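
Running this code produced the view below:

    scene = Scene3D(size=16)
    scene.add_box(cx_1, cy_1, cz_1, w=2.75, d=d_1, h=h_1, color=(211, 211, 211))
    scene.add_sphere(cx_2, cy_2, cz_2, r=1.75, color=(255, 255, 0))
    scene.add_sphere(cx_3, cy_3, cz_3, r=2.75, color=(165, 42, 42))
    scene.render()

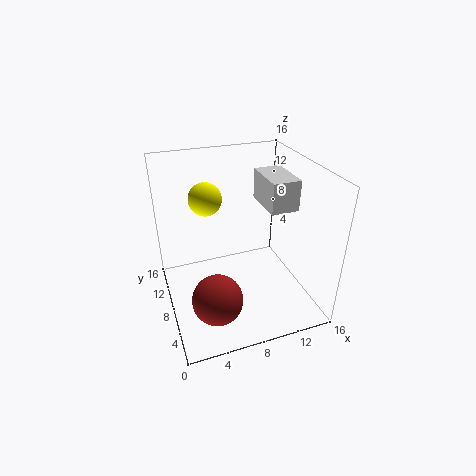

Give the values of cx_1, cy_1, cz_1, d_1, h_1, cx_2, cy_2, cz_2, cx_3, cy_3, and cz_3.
cx_1 = 9.5; cy_1 = 3; cz_1 = 13; d_1 = 4.5; h_1 = 3; cx_2 = 4.75; cy_2 = 9; cz_2 = 12.75; cx_3 = 4.5; cy_3 = 4.75; cz_3 = 2.75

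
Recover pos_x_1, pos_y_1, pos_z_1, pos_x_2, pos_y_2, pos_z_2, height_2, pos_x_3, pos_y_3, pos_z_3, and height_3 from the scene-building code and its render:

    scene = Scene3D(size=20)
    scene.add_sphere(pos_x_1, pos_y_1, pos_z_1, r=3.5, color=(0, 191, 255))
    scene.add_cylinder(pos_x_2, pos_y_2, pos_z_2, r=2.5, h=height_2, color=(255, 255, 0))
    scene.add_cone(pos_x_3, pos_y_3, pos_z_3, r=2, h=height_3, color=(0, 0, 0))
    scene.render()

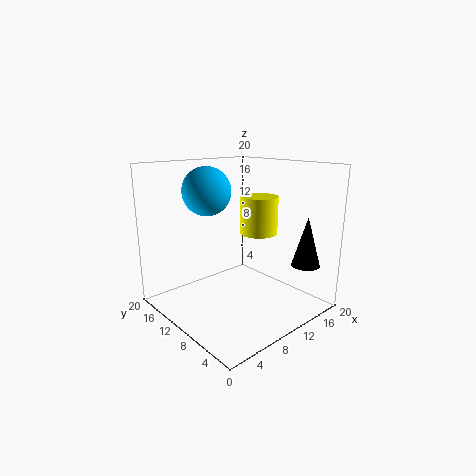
pos_x_1 = 8.5; pos_y_1 = 15; pos_z_1 = 16; pos_x_2 = 11.5; pos_y_2 = 7.5; pos_z_2 = 11; height_2 = 5; pos_x_3 = 17; pos_y_3 = 3.5; pos_z_3 = 6; height_3 = 7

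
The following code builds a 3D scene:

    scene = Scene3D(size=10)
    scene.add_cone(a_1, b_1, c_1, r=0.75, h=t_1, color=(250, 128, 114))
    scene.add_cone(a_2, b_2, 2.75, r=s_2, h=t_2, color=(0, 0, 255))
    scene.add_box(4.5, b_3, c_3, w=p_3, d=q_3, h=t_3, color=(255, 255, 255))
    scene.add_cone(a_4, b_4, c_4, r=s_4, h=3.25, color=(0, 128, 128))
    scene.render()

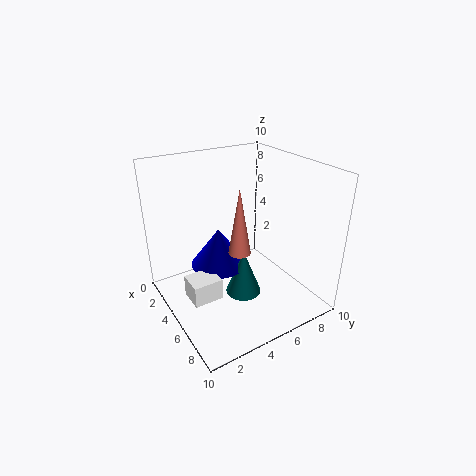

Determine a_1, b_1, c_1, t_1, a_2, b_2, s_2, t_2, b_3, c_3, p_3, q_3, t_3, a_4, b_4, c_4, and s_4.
a_1 = 6, b_1 = 4.5, c_1 = 4.5, t_1 = 4.5, a_2 = 4, b_2 = 4, s_2 = 2, t_2 = 2.75, b_3 = 1, c_3 = 1.5, p_3 = 1.75, q_3 = 2, t_3 = 1.5, a_4 = 5.75, b_4 = 5, c_4 = 1, s_4 = 1.25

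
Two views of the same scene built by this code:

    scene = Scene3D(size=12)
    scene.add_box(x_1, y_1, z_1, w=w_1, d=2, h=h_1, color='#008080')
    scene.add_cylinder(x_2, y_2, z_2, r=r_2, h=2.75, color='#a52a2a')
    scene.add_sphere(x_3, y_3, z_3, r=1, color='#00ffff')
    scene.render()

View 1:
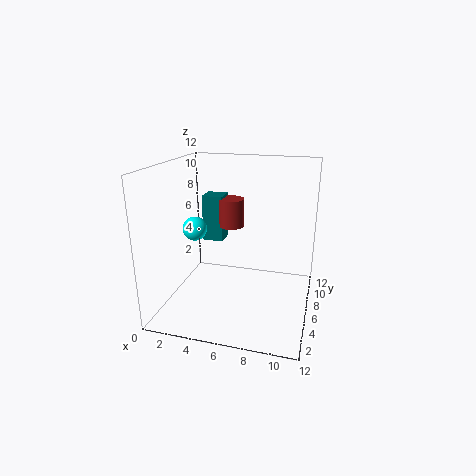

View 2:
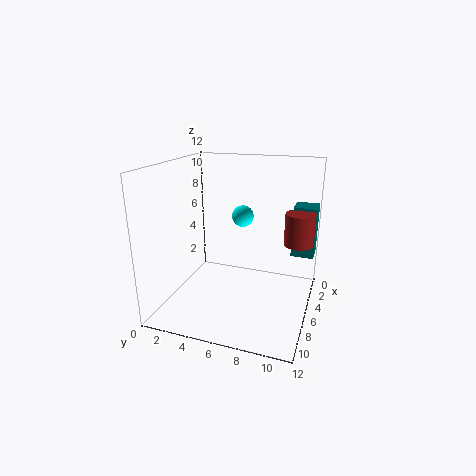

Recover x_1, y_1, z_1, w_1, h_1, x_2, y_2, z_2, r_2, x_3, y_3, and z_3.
x_1 = 1.25, y_1 = 10, z_1 = 3.75, w_1 = 2, h_1 = 4.5, x_2 = 4, y_2 = 10.75, z_2 = 5.25, r_2 = 1.25, x_3 = 2.5, y_3 = 5.25, z_3 = 6.75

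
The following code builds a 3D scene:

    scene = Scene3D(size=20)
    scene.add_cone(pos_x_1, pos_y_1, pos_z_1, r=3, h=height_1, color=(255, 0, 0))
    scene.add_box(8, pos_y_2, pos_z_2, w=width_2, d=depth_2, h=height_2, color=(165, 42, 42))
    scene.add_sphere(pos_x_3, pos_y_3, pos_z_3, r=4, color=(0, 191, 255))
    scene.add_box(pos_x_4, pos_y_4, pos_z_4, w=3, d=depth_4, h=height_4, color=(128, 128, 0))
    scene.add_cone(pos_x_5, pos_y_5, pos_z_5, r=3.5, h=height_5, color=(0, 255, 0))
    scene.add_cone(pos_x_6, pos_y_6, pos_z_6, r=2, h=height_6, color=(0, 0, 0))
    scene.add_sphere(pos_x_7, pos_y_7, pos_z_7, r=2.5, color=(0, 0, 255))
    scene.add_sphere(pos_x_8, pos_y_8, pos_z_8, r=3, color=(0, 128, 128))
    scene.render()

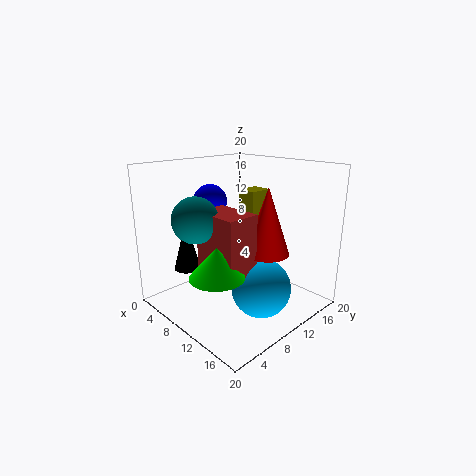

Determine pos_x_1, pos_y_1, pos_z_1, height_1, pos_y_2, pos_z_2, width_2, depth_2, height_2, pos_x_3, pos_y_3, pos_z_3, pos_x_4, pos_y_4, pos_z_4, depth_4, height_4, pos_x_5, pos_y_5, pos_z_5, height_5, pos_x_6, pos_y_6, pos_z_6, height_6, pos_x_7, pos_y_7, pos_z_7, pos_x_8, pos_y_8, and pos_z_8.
pos_x_1 = 14
pos_y_1 = 11.5
pos_z_1 = 8.5
height_1 = 9
pos_y_2 = 4.5
pos_z_2 = 6
width_2 = 6.5
depth_2 = 4.5
height_2 = 8.5
pos_x_3 = 14.5
pos_y_3 = 10
pos_z_3 = 4
pos_x_4 = 5.5
pos_y_4 = 14.5
pos_z_4 = 9
depth_4 = 3.5
height_4 = 6.5
pos_x_5 = 12.5
pos_y_5 = 4
pos_z_5 = 7
height_5 = 4
pos_x_6 = 2.5
pos_y_6 = 6.5
pos_z_6 = 4
height_6 = 7.5
pos_x_7 = 3.5
pos_y_7 = 10.5
pos_z_7 = 14
pos_x_8 = 8.5
pos_y_8 = 4
pos_z_8 = 13.5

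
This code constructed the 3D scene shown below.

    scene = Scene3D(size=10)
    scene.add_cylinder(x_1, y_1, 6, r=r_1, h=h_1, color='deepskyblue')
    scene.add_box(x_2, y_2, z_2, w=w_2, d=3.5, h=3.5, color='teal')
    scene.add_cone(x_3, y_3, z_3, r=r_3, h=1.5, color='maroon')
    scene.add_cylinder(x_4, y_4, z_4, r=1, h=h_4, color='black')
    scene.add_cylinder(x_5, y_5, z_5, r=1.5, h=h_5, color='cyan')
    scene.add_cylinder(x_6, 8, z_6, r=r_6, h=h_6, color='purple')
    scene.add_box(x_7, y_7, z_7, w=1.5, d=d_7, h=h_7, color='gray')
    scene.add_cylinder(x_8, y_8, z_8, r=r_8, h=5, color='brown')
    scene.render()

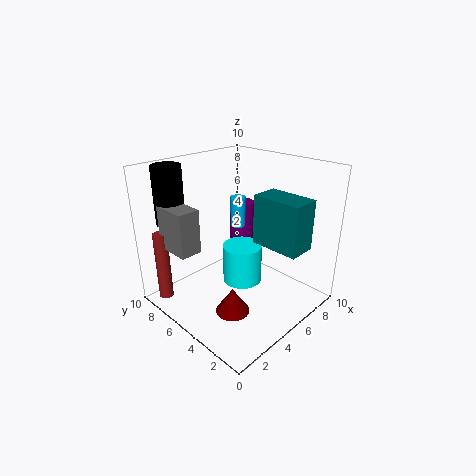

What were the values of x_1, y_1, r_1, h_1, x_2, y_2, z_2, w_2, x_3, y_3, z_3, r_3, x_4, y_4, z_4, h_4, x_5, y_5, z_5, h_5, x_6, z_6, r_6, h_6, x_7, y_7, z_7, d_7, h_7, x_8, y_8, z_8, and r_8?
x_1 = 5
y_1 = 5
r_1 = 0.5
h_1 = 2
x_2 = 6
y_2 = 1
z_2 = 4.5
w_2 = 2
x_3 = 1.5
y_3 = 2
z_3 = 2.5
r_3 = 1
x_4 = 2
y_4 = 8.5
z_4 = 6
h_4 = 4
x_5 = 6.5
y_5 = 6
z_5 = 0.5
h_5 = 3
x_6 = 8.5
z_6 = 2
r_6 = 1
h_6 = 4
x_7 = 1
y_7 = 6
z_7 = 4.5
d_7 = 2.5
h_7 = 3
x_8 = 1
y_8 = 8.5
z_8 = 0.5
r_8 = 0.5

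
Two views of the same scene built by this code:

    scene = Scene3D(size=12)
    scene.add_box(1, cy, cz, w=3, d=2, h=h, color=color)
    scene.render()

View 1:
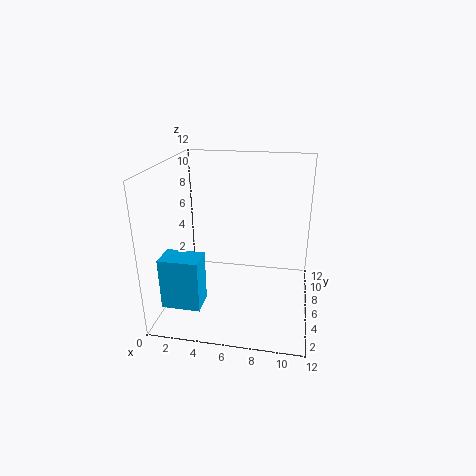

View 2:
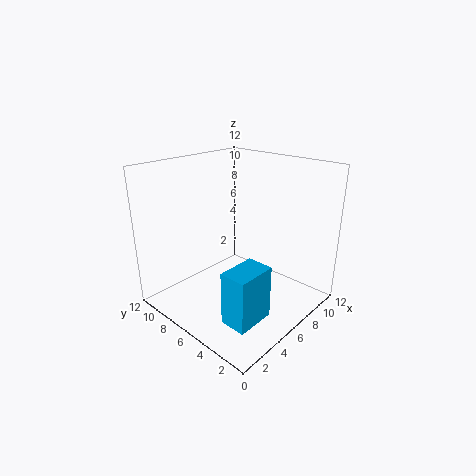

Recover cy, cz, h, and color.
cy = 1; cz = 2; h = 4; color = 'deepskyblue'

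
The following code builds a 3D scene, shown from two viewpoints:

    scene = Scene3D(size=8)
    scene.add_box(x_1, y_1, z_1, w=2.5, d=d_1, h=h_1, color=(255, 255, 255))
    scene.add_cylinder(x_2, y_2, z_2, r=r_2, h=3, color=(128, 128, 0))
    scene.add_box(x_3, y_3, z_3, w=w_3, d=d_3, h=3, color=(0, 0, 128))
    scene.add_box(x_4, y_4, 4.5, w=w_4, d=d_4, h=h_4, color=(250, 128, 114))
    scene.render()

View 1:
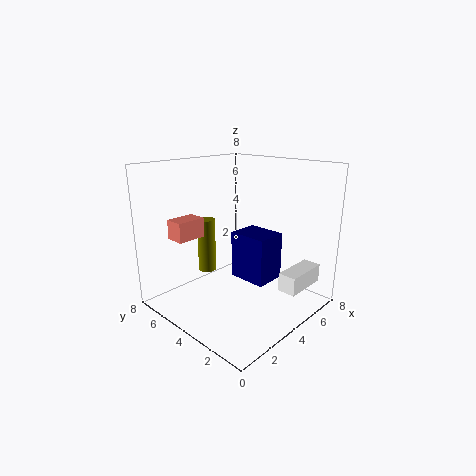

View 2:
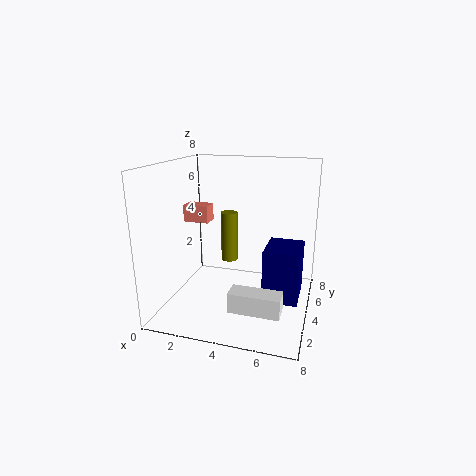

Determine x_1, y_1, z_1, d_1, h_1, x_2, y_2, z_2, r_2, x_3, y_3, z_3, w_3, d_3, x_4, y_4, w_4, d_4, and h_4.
x_1 = 4.5, y_1 = 0.5, z_1 = 1.5, d_1 = 1, h_1 = 1, x_2 = 3, y_2 = 5.5, z_2 = 2, r_2 = 0.5, x_3 = 5.5, y_3 = 3.5, z_3 = 0.5, w_3 = 2, d_3 = 2.5, x_4 = 0.5, y_4 = 4.5, w_4 = 1.5, d_4 = 1, h_4 = 1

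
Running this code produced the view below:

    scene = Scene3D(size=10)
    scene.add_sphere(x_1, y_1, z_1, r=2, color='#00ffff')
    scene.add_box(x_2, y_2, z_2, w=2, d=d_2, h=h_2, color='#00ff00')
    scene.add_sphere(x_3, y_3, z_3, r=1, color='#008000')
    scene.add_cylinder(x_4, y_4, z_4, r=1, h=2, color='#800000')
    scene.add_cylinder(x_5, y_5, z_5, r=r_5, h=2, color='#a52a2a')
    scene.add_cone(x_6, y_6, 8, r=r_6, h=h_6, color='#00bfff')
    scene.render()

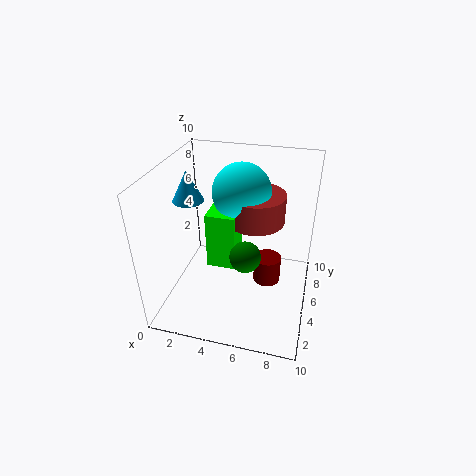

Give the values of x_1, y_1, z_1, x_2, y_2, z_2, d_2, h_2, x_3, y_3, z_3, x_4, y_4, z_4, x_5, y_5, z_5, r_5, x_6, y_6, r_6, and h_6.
x_1 = 5, y_1 = 6, z_1 = 8, x_2 = 3, y_2 = 4, z_2 = 3, d_2 = 2, h_2 = 4, x_3 = 6, y_3 = 3, z_3 = 5, x_4 = 7, y_4 = 6, z_4 = 1, x_5 = 6, y_5 = 6, z_5 = 6, r_5 = 2, x_6 = 2, y_6 = 4, r_6 = 1, h_6 = 2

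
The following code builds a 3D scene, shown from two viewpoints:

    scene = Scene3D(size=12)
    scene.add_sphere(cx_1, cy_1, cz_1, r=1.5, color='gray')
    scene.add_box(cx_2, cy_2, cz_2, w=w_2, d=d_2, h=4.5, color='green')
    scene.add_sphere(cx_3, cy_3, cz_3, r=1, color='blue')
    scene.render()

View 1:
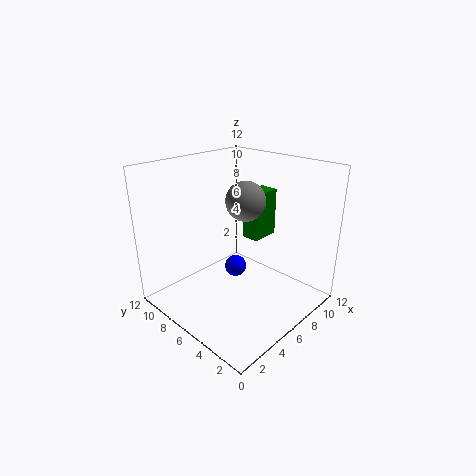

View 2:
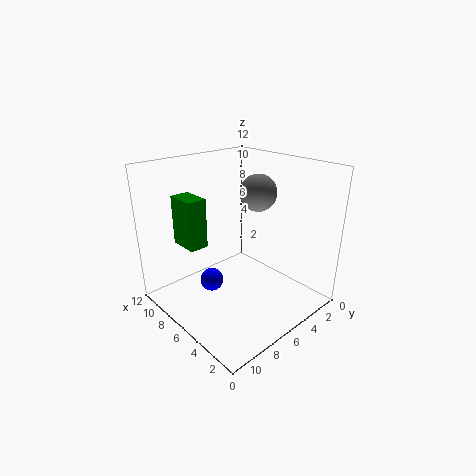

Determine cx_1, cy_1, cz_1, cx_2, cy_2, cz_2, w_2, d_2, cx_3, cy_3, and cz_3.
cx_1 = 5.25, cy_1 = 4.5, cz_1 = 9.75, cx_2 = 9.25, cy_2 = 6.75, cz_2 = 4.25, w_2 = 2.75, d_2 = 1.75, cx_3 = 7.5, cy_3 = 7.75, cz_3 = 2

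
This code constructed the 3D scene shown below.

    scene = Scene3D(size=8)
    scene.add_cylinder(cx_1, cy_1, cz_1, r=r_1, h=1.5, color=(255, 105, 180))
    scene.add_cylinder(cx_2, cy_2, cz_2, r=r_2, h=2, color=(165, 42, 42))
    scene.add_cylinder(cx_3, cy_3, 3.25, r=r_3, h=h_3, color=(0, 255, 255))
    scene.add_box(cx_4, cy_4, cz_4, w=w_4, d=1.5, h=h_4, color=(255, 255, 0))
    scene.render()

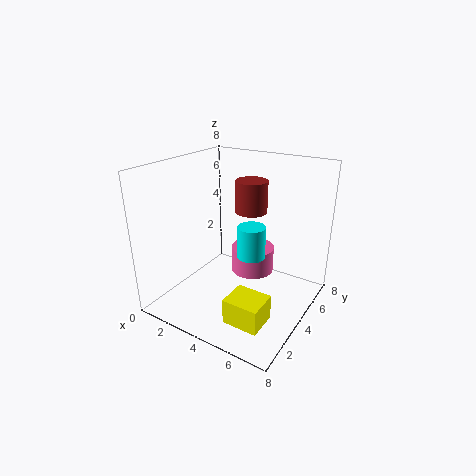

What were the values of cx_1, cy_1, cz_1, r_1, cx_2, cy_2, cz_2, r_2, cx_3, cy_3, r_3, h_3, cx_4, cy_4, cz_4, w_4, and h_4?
cx_1 = 4.25; cy_1 = 5.25; cz_1 = 1.5; r_1 = 1.25; cx_2 = 3.25; cy_2 = 6.75; cz_2 = 4.5; r_2 = 1; cx_3 = 5; cy_3 = 3.75; r_3 = 0.75; h_3 = 1.75; cx_4 = 5.5; cy_4 = 0.25; cz_4 = 1.5; w_4 = 1.75; h_4 = 1.25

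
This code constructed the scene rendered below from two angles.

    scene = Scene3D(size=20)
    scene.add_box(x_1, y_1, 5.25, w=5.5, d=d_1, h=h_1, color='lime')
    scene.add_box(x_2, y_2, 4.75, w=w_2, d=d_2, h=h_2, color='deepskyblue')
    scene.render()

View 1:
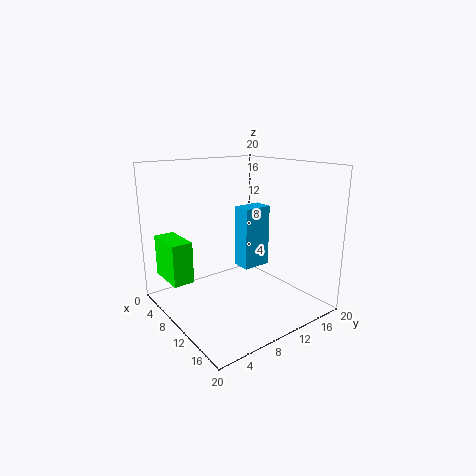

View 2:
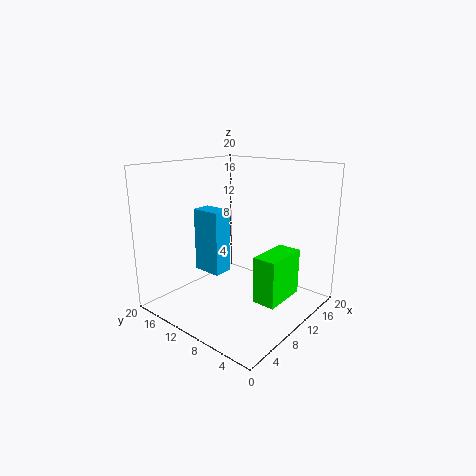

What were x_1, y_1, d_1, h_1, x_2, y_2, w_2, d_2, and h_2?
x_1 = 4.25, y_1 = 0.25, d_1 = 2.75, h_1 = 5.5, x_2 = 7.25, y_2 = 11.5, w_2 = 2.75, d_2 = 4.25, h_2 = 9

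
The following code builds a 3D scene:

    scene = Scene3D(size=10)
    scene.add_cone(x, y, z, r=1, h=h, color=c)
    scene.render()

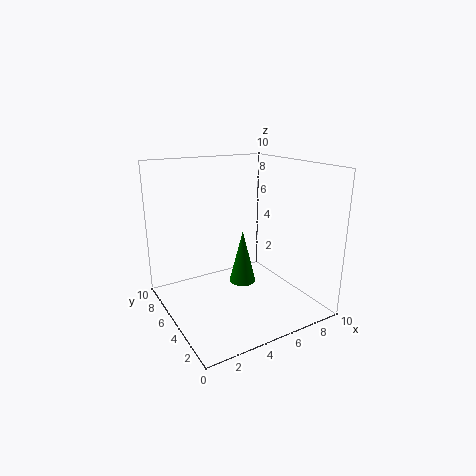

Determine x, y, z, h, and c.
x = 6, y = 6, z = 1, h = 4, c = 'green'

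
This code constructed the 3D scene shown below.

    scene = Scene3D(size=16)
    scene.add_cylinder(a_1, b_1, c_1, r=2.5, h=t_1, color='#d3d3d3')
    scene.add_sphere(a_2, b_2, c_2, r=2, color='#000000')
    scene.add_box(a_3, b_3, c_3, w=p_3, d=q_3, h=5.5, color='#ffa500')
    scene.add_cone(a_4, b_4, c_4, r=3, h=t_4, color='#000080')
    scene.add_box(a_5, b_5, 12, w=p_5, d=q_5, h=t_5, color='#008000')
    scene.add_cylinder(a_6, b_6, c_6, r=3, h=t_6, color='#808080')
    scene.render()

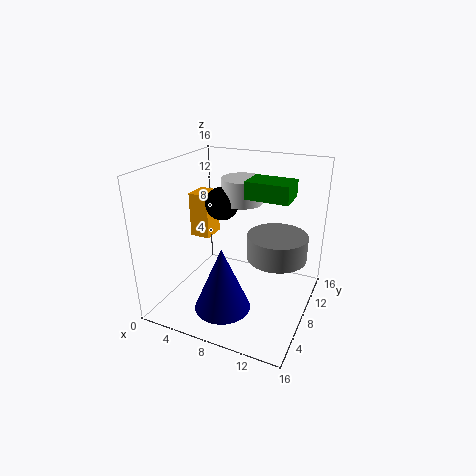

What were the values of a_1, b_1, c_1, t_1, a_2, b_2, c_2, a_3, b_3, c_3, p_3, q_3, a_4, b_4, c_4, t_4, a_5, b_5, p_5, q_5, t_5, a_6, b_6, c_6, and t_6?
a_1 = 6.5
b_1 = 12.5
c_1 = 10.5
t_1 = 3
a_2 = 4.5
b_2 = 11
c_2 = 10.5
a_3 = 0.5
b_3 = 10
c_3 = 6
p_3 = 2.5
q_3 = 3
a_4 = 8
b_4 = 4
c_4 = 1.5
t_4 = 7
a_5 = 8
b_5 = 9.5
p_5 = 5
q_5 = 3.5
t_5 = 2
a_6 = 13
b_6 = 6.5
c_6 = 7.5
t_6 = 2.5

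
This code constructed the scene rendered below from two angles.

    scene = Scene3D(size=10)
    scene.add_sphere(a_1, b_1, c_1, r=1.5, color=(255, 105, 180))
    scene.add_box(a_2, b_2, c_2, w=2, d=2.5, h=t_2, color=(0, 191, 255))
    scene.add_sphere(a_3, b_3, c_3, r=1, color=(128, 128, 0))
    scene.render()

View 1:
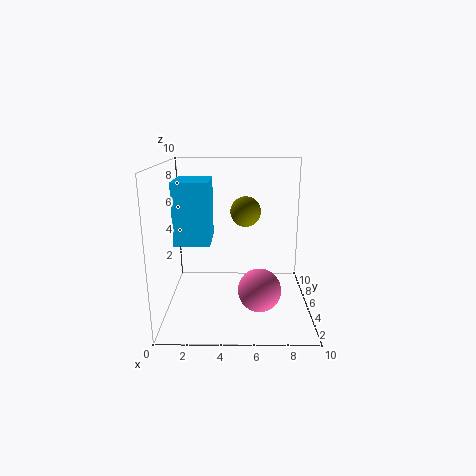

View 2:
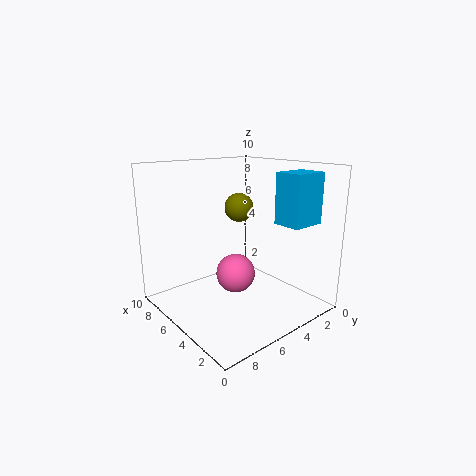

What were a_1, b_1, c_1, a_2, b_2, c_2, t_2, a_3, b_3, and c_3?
a_1 = 6.5; b_1 = 4; c_1 = 1.5; a_2 = 1.5; b_2 = 0.5; c_2 = 6; t_2 = 3.5; a_3 = 5.5; b_3 = 4.5; c_3 = 7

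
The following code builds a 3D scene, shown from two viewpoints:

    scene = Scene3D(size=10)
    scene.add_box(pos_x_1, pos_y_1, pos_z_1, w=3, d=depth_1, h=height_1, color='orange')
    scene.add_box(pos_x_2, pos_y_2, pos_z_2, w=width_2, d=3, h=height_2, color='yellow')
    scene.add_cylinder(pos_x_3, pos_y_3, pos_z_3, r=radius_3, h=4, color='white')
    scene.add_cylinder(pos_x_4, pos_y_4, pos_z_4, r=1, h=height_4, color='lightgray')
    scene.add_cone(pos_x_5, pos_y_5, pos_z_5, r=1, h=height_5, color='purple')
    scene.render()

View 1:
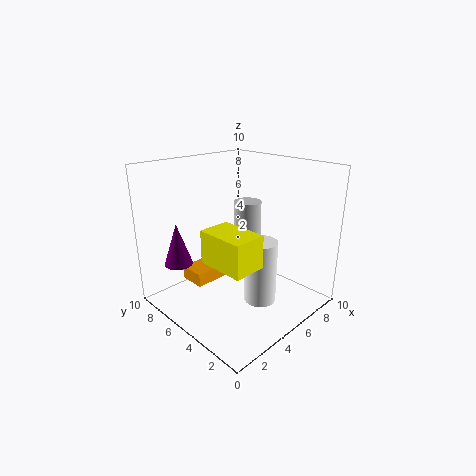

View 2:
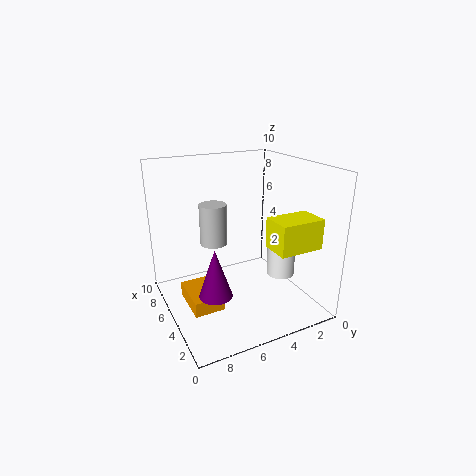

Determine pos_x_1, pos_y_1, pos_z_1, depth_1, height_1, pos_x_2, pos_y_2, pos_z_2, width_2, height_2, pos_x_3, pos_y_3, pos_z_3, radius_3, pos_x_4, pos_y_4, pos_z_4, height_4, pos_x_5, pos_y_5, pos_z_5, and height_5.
pos_x_1 = 3; pos_y_1 = 7; pos_z_1 = 1; depth_1 = 2; height_1 = 1; pos_x_2 = 1; pos_y_2 = 1; pos_z_2 = 5; width_2 = 2; height_2 = 2; pos_x_3 = 4; pos_y_3 = 2; pos_z_3 = 2; radius_3 = 1; pos_x_4 = 7; pos_y_4 = 6; pos_z_4 = 4; height_4 = 3; pos_x_5 = 2; pos_y_5 = 8; pos_z_5 = 3; height_5 = 3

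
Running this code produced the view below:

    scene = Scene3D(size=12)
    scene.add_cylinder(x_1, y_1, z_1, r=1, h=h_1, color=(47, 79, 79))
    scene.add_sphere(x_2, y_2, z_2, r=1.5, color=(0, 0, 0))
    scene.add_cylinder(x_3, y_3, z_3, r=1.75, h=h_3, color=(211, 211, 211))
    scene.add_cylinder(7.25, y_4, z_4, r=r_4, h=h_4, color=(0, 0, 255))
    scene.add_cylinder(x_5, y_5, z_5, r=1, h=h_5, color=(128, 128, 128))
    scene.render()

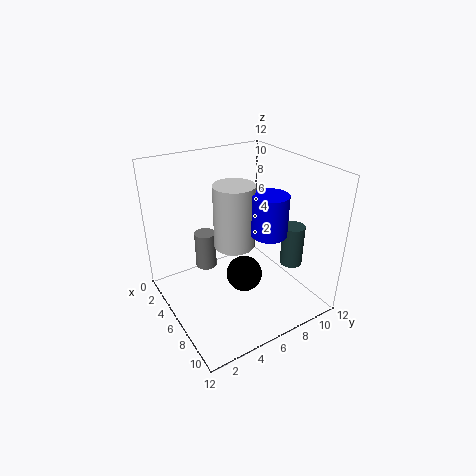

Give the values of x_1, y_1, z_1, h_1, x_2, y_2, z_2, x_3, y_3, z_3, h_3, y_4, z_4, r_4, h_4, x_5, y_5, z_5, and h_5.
x_1 = 7.25, y_1 = 11, z_1 = 2.5, h_1 = 3.75, x_2 = 7, y_2 = 6, z_2 = 3, x_3 = 5, y_3 = 6.25, z_3 = 4.75, h_3 = 5.5, y_4 = 8.25, z_4 = 6.25, r_4 = 1.5, h_4 = 3.5, x_5 = 1.75, y_5 = 5, z_5 = 1.25, h_5 = 3.5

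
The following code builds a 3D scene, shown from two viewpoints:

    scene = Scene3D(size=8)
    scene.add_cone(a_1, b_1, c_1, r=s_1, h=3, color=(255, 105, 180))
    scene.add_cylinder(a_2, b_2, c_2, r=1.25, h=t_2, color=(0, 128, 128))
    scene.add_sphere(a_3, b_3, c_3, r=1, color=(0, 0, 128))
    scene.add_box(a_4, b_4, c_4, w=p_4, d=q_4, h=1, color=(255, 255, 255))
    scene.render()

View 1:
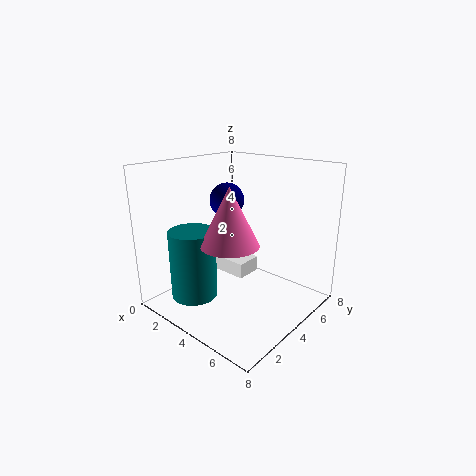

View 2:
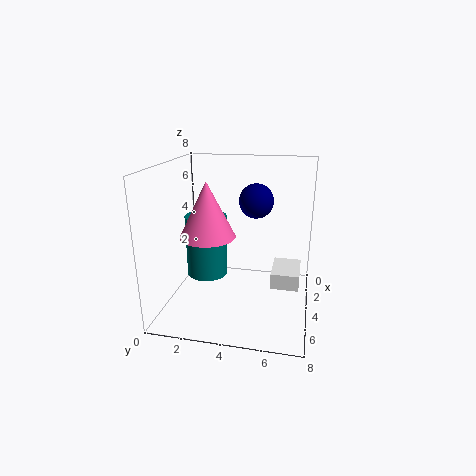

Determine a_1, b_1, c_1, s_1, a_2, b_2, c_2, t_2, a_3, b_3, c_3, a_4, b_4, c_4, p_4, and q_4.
a_1 = 4.75, b_1 = 2.5, c_1 = 4.25, s_1 = 1.5, a_2 = 2.75, b_2 = 1.75, c_2 = 1, t_2 = 3.75, a_3 = 2.5, b_3 = 4.75, c_3 = 5.75, a_4 = 0.25, b_4 = 5.75, c_4 = 0.25, p_4 = 2.5, q_4 = 1.75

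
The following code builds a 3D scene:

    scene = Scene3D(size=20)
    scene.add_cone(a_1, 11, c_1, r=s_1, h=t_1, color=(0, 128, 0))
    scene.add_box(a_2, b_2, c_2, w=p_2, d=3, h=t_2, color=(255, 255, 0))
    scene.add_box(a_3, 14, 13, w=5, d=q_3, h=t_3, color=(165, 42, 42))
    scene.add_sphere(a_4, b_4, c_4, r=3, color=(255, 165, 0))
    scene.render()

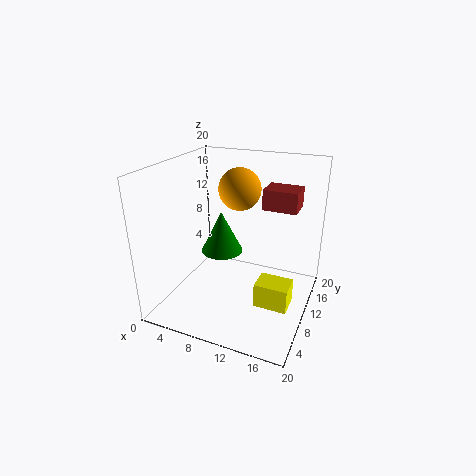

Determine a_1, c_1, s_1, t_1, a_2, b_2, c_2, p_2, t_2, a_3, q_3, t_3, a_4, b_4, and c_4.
a_1 = 7, c_1 = 7, s_1 = 3, t_1 = 6, a_2 = 15, b_2 = 3, c_2 = 5, p_2 = 4, t_2 = 3, a_3 = 12, q_3 = 4, t_3 = 3, a_4 = 9, b_4 = 13, c_4 = 16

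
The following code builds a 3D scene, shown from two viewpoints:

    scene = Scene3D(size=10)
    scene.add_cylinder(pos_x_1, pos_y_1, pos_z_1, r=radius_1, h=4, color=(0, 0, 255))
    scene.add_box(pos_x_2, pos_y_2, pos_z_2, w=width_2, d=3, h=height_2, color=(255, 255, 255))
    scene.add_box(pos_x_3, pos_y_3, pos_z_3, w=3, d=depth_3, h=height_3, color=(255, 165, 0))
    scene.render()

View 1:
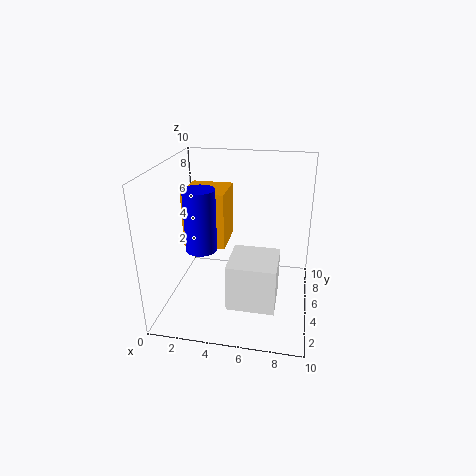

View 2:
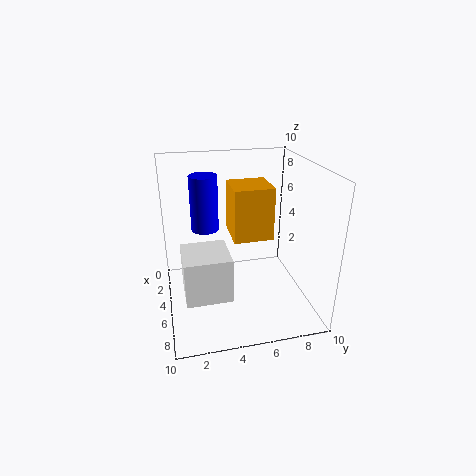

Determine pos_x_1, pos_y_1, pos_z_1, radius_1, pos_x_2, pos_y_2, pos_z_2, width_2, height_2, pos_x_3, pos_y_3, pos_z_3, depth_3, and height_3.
pos_x_1 = 3
pos_y_1 = 3
pos_z_1 = 5
radius_1 = 1
pos_x_2 = 5
pos_y_2 = 1
pos_z_2 = 2
width_2 = 3
height_2 = 3
pos_x_3 = 1
pos_y_3 = 5
pos_z_3 = 4
depth_3 = 3
height_3 = 4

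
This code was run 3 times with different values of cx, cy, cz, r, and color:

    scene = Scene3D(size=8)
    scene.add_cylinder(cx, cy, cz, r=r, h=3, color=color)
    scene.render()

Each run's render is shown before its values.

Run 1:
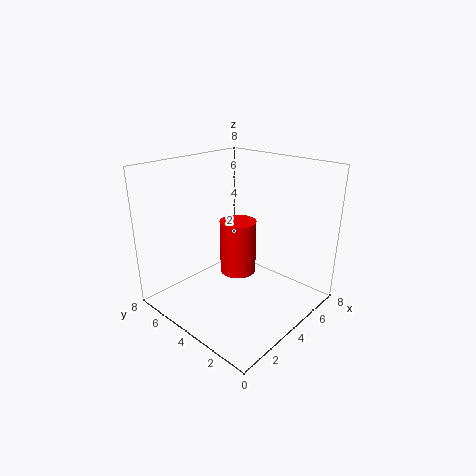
cx = 4; cy = 4; cz = 2; r = 1; color = 'red'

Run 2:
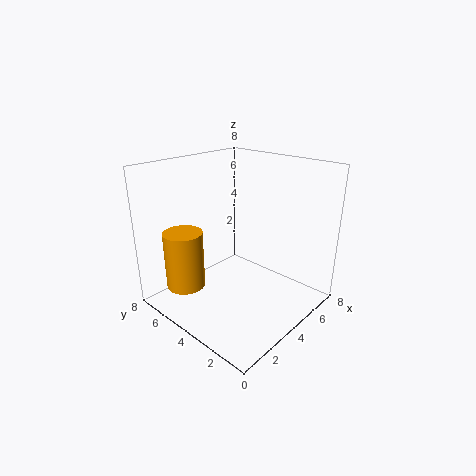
cx = 1; cy = 5; cz = 2; r = 1; color = 'orange'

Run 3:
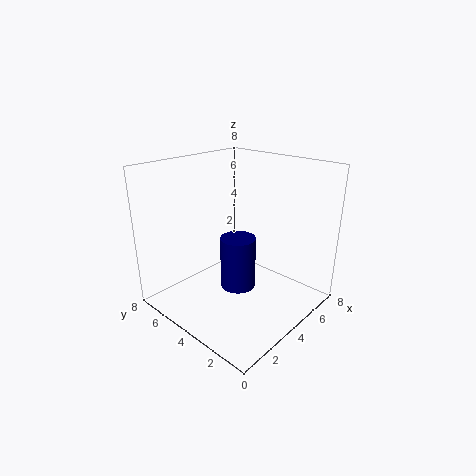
cx = 4; cy = 4; cz = 1; r = 1; color = 'navy'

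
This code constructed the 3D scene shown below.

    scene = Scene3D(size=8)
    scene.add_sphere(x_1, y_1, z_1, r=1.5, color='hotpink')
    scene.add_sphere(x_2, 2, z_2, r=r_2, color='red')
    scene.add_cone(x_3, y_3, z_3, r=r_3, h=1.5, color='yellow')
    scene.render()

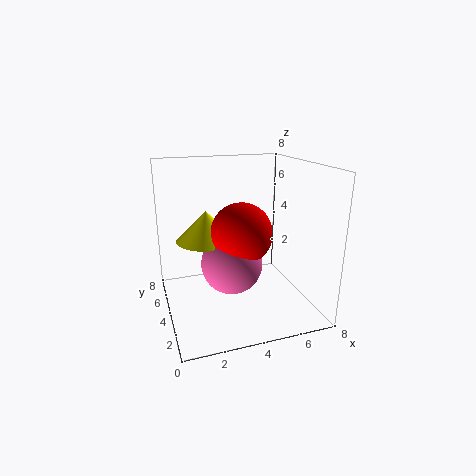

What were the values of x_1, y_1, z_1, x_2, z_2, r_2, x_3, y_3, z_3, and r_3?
x_1 = 3
y_1 = 2
z_1 = 3.5
x_2 = 3.5
z_2 = 5
r_2 = 1.5
x_3 = 2
y_3 = 3
z_3 = 4.5
r_3 = 1.5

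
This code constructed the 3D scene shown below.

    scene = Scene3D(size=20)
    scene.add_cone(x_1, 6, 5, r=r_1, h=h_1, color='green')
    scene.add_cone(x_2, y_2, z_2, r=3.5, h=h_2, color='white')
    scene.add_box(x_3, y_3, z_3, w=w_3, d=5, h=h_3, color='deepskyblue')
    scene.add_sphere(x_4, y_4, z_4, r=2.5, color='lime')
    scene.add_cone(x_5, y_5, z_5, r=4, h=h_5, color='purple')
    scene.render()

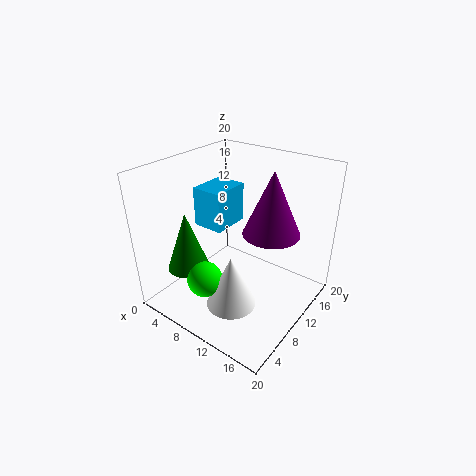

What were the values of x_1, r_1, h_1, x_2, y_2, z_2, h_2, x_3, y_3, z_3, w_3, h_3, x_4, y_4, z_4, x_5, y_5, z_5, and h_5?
x_1 = 4, r_1 = 3, h_1 = 8.5, x_2 = 11, y_2 = 7, z_2 = 1, h_2 = 7.5, x_3 = 6.5, y_3 = 5.5, z_3 = 13, w_3 = 4, h_3 = 5, x_4 = 7.5, y_4 = 5.5, z_4 = 4.5, x_5 = 13.5, y_5 = 13, z_5 = 10.5, h_5 = 9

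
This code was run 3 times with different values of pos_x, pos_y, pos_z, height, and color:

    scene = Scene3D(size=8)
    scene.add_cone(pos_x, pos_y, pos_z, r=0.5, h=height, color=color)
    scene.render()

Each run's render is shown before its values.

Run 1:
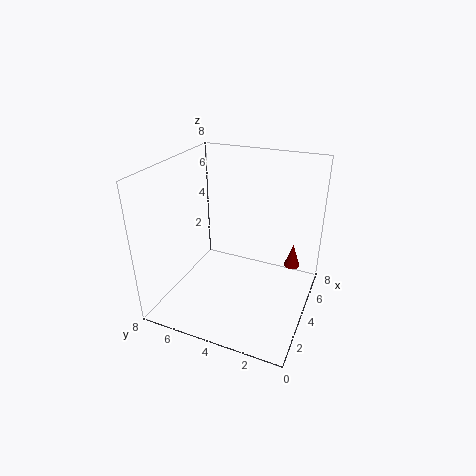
pos_x = 7, pos_y = 1.5, pos_z = 1, height = 1.5, color = 'maroon'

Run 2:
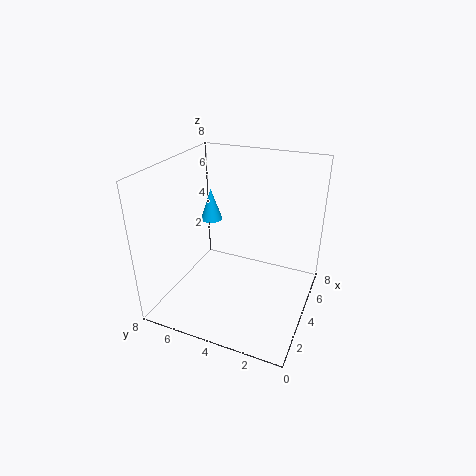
pos_x = 2, pos_y = 4.5, pos_z = 6, height = 1.5, color = 'deepskyblue'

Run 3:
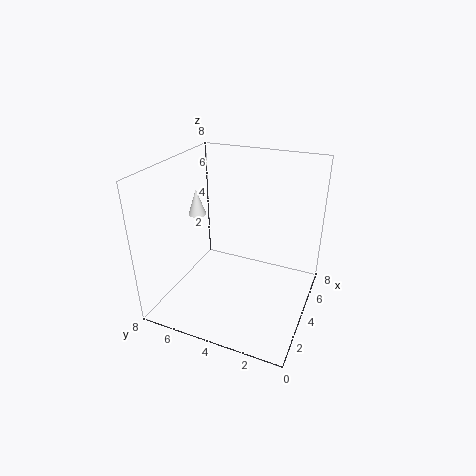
pos_x = 4, pos_y = 6.5, pos_z = 5, height = 1.5, color = 'white'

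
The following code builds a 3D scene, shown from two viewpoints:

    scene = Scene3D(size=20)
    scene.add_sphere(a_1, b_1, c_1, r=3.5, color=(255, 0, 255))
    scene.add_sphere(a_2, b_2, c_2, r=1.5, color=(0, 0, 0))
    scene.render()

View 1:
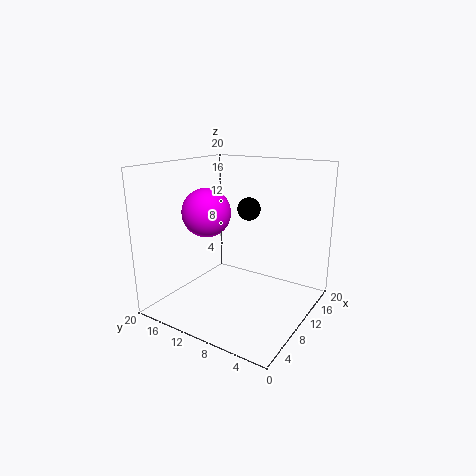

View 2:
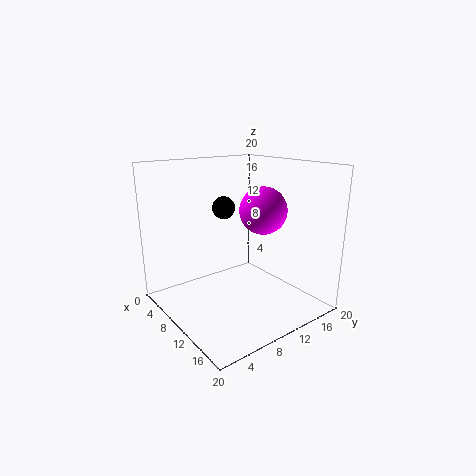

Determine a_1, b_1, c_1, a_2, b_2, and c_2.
a_1 = 9.5; b_1 = 15; c_1 = 13; a_2 = 9.5; b_2 = 8; c_2 = 14.5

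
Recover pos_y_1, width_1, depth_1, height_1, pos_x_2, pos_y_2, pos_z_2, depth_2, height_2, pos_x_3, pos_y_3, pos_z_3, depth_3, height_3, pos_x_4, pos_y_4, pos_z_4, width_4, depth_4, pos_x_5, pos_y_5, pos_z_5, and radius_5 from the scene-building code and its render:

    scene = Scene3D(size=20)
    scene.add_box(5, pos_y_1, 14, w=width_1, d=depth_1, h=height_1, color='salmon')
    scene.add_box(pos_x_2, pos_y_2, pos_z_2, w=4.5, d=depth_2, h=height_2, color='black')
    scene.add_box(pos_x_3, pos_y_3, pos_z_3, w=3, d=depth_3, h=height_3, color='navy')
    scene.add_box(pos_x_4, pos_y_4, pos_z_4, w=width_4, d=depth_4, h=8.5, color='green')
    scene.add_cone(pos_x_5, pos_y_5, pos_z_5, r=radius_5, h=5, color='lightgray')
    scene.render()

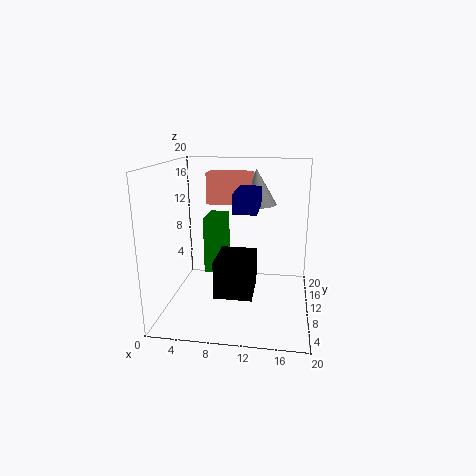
pos_y_1 = 12.5
width_1 = 6.5
depth_1 = 3.5
height_1 = 4.5
pos_x_2 = 8.5
pos_y_2 = 1
pos_z_2 = 5.5
depth_2 = 5.5
height_2 = 4.5
pos_x_3 = 10
pos_y_3 = 5.5
pos_z_3 = 14.5
depth_3 = 6.5
height_3 = 2.5
pos_x_4 = 4.5
pos_y_4 = 12
pos_z_4 = 3.5
width_4 = 3
depth_4 = 5
pos_x_5 = 12
pos_y_5 = 14
pos_z_5 = 14
radius_5 = 3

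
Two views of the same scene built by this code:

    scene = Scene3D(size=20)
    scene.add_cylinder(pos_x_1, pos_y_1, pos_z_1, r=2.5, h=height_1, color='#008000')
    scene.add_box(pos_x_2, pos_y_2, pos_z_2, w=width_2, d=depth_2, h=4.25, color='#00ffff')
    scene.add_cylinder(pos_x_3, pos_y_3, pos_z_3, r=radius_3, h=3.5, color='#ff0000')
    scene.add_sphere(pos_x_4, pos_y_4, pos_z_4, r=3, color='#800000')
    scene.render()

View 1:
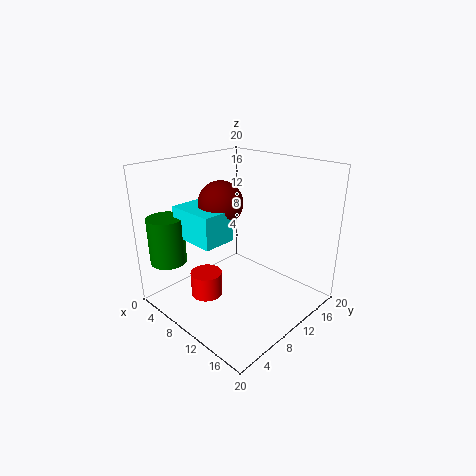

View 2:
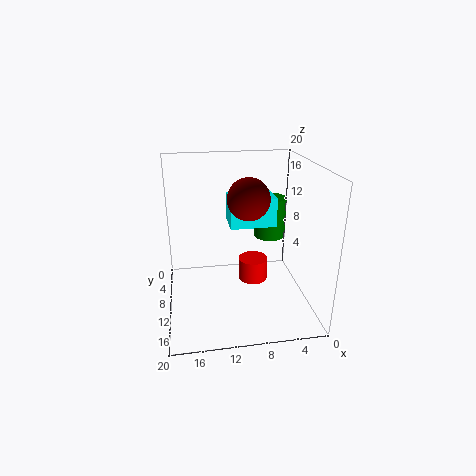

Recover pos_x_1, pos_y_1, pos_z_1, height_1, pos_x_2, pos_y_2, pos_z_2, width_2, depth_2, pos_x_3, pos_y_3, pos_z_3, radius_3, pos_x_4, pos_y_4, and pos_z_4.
pos_x_1 = 3.5
pos_y_1 = 2.75
pos_z_1 = 6.75
height_1 = 6.5
pos_x_2 = 4
pos_y_2 = 3.75
pos_z_2 = 10.5
width_2 = 6.75
depth_2 = 4.5
pos_x_3 = 7
pos_y_3 = 6.5
pos_z_3 = 1.25
radius_3 = 2.25
pos_x_4 = 8.25
pos_y_4 = 8.5
pos_z_4 = 15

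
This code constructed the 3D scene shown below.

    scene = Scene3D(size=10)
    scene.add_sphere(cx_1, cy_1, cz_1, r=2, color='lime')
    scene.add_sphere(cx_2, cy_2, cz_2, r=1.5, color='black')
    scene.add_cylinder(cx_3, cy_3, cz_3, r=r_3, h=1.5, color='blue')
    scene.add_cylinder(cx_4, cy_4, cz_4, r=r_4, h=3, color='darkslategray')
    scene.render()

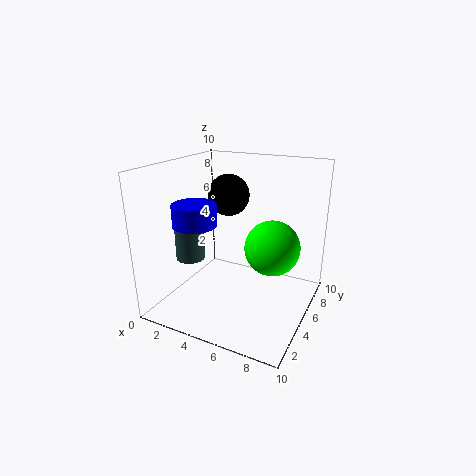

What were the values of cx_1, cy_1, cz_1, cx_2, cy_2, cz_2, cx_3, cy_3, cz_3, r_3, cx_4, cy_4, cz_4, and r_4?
cx_1 = 7; cy_1 = 6.5; cz_1 = 4; cx_2 = 3.5; cy_2 = 6.5; cz_2 = 7.5; cx_3 = 2.5; cy_3 = 3.5; cz_3 = 6; r_3 = 1.5; cx_4 = 2; cy_4 = 3.5; cz_4 = 3.5; r_4 = 1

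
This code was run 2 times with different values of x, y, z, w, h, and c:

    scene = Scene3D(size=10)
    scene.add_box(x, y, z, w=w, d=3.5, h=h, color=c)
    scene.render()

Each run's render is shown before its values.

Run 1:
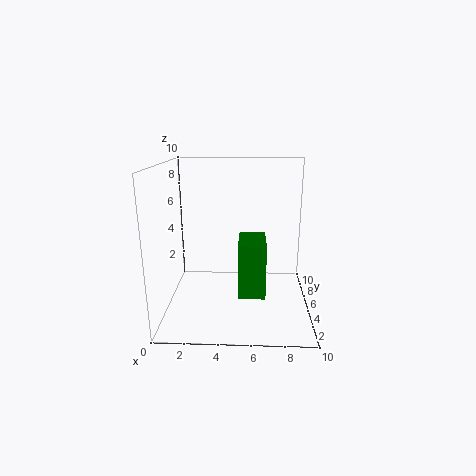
x = 5; y = 4.5; z = 0.5; w = 2; h = 4; c = 'green'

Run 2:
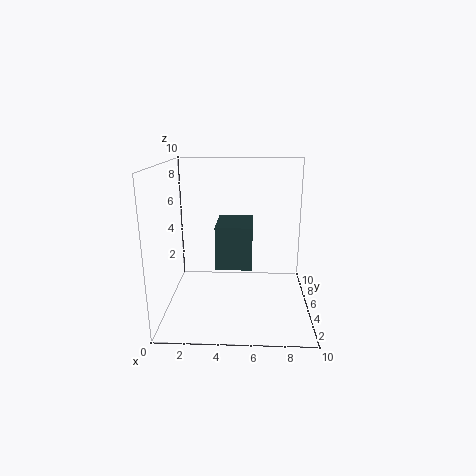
x = 3.5; y = 4; z = 3; w = 2.5; h = 3; c = 'darkslategray'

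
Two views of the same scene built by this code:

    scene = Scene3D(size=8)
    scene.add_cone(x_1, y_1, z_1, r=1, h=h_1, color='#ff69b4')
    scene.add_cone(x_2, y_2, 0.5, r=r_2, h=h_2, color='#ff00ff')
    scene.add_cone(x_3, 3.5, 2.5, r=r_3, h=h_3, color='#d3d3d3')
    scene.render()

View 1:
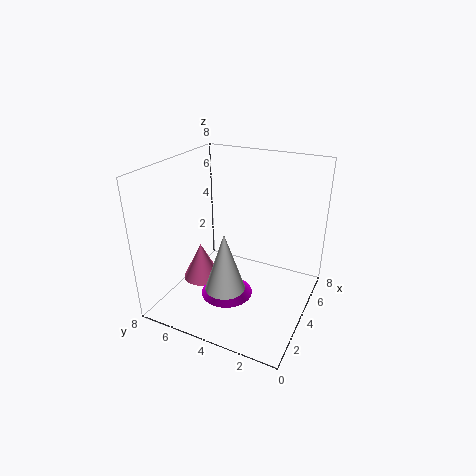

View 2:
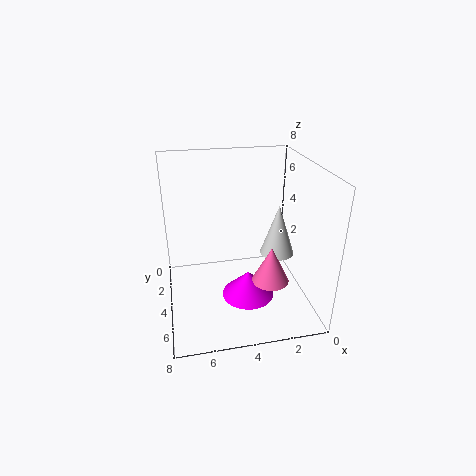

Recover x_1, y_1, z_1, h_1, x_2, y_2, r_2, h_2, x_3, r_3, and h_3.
x_1 = 2.5, y_1 = 5.5, z_1 = 2, h_1 = 2, x_2 = 3.5, y_2 = 4.5, r_2 = 1.5, h_2 = 1.5, x_3 = 1.5, r_3 = 1, h_3 = 3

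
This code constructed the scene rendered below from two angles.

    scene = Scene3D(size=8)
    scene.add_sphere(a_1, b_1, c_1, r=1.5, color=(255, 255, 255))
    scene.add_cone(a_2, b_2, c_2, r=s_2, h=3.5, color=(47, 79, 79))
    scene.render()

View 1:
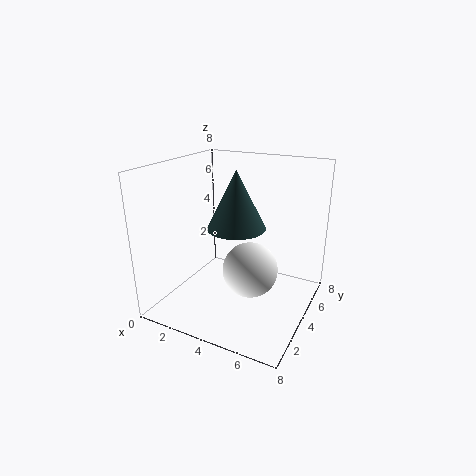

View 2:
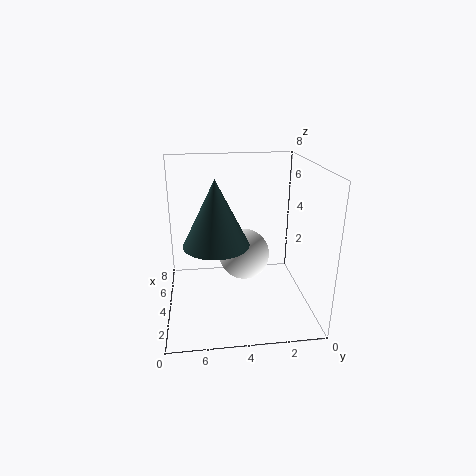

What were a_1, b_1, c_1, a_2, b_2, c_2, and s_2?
a_1 = 5; b_1 = 3.5; c_1 = 2.5; a_2 = 3.25; b_2 = 5.25; c_2 = 4; s_2 = 1.75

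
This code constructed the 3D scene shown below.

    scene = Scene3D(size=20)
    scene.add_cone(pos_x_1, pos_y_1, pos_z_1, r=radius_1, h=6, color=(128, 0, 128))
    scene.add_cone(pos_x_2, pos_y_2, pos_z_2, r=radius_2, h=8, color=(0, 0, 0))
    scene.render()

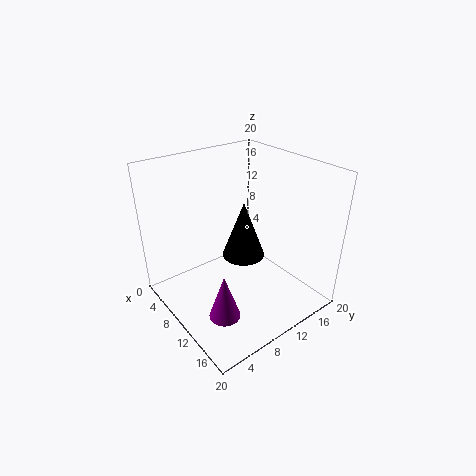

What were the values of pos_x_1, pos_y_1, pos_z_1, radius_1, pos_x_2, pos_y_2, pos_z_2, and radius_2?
pos_x_1 = 15; pos_y_1 = 4; pos_z_1 = 3; radius_1 = 2; pos_x_2 = 10; pos_y_2 = 11; pos_z_2 = 7; radius_2 = 3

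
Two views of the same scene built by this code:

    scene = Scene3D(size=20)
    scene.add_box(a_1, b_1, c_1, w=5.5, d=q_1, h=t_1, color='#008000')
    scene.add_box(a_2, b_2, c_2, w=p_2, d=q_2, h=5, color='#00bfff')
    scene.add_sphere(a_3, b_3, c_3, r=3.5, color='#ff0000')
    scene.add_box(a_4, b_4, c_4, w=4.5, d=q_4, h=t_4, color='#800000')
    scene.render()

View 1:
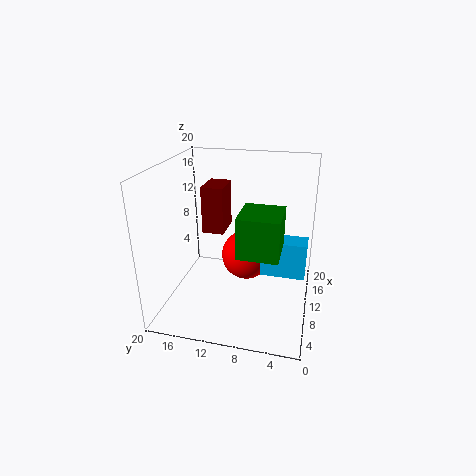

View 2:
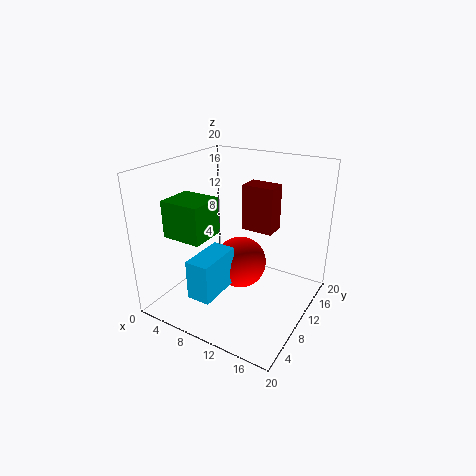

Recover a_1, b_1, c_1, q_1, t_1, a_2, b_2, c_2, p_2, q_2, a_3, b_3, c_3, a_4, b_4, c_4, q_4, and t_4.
a_1 = 2.5
b_1 = 3.5
c_1 = 11
q_1 = 5
t_1 = 5
a_2 = 8.5
b_2 = 0.5
c_2 = 5.5
p_2 = 3
q_2 = 6
a_3 = 11
b_3 = 9
c_3 = 7
a_4 = 9.5
b_4 = 12
c_4 = 10.5
q_4 = 3
t_4 = 6.5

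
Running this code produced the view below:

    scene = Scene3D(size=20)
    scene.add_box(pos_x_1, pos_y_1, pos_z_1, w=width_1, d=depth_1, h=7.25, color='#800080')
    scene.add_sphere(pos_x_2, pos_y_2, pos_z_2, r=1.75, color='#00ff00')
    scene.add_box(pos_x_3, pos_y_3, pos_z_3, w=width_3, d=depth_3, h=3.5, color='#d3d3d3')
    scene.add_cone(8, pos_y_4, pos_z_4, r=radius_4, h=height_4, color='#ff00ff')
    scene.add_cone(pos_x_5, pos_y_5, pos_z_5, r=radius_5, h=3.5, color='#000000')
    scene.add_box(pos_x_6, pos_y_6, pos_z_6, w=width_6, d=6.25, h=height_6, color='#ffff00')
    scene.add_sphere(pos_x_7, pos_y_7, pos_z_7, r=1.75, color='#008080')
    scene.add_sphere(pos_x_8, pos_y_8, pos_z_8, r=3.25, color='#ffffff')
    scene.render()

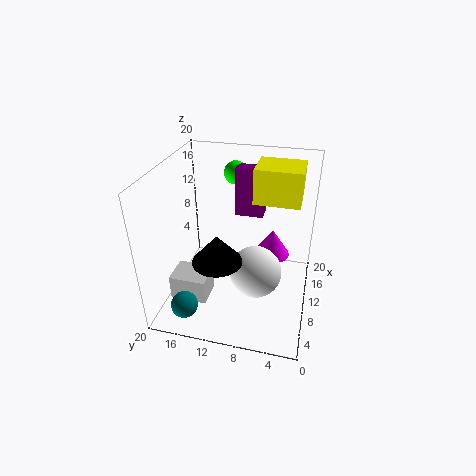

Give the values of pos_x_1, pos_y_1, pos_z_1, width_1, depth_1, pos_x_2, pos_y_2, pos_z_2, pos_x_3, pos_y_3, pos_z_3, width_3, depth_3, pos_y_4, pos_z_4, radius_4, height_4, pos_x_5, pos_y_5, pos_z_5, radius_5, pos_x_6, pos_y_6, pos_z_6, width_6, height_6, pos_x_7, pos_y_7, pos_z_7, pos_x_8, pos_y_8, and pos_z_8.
pos_x_1 = 15, pos_y_1 = 7.5, pos_z_1 = 10.75, width_1 = 2.5, depth_1 = 4.25, pos_x_2 = 17.5, pos_y_2 = 12.25, pos_z_2 = 16.5, pos_x_3 = 3.75, pos_y_3 = 13, pos_z_3 = 2.75, width_3 = 4, depth_3 = 5, pos_y_4 = 5, pos_z_4 = 9.75, radius_4 = 2.25, height_4 = 3.5, pos_x_5 = 3, pos_y_5 = 10.75, pos_z_5 = 11, radius_5 = 3, pos_x_6 = 10.75, pos_y_6 = 2, pos_z_6 = 15, width_6 = 5.25, height_6 = 4.75, pos_x_7 = 2, pos_y_7 = 15.25, pos_z_7 = 3.75, pos_x_8 = 5.25, pos_y_8 = 6.5, pos_z_8 = 8.5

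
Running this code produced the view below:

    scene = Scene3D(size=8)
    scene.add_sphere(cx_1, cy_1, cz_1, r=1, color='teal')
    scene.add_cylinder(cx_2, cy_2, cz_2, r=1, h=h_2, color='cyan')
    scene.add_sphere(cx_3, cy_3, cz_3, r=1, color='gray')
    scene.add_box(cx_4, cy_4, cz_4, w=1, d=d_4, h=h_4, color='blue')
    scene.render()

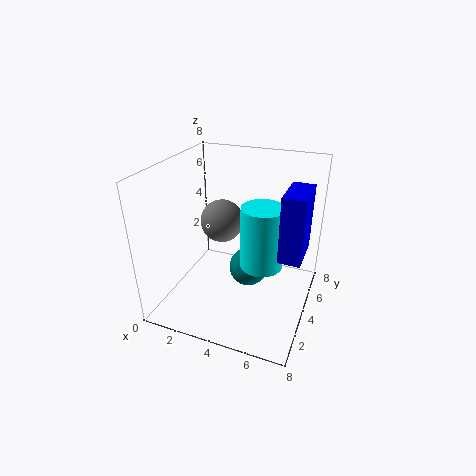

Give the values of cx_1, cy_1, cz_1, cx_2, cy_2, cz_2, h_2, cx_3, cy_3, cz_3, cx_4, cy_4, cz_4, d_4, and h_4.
cx_1 = 5
cy_1 = 3
cz_1 = 3
cx_2 = 6
cy_2 = 2
cz_2 = 4
h_2 = 3
cx_3 = 4
cy_3 = 2
cz_3 = 6
cx_4 = 7
cy_4 = 1
cz_4 = 5
d_4 = 2
h_4 = 3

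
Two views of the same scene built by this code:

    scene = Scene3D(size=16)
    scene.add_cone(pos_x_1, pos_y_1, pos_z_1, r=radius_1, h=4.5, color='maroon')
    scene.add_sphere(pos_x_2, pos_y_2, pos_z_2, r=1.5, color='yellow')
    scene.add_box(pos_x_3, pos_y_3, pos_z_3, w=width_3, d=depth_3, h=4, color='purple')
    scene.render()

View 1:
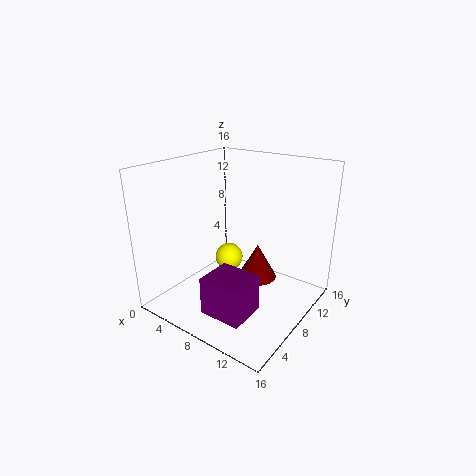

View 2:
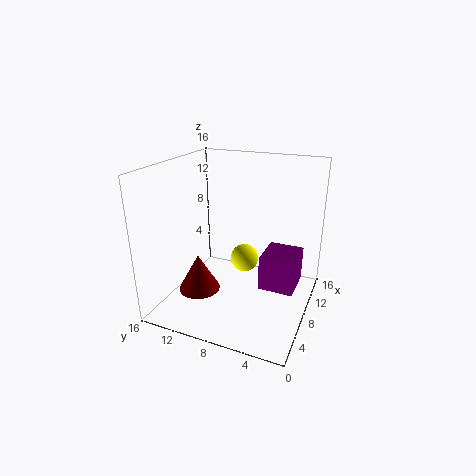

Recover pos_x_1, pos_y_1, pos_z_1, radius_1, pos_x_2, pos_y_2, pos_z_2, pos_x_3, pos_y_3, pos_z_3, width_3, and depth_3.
pos_x_1 = 7.5
pos_y_1 = 13
pos_z_1 = 0.5
radius_1 = 2.5
pos_x_2 = 7.5
pos_y_2 = 7
pos_z_2 = 6
pos_x_3 = 8
pos_y_3 = 1.5
pos_z_3 = 2
width_3 = 4.5
depth_3 = 4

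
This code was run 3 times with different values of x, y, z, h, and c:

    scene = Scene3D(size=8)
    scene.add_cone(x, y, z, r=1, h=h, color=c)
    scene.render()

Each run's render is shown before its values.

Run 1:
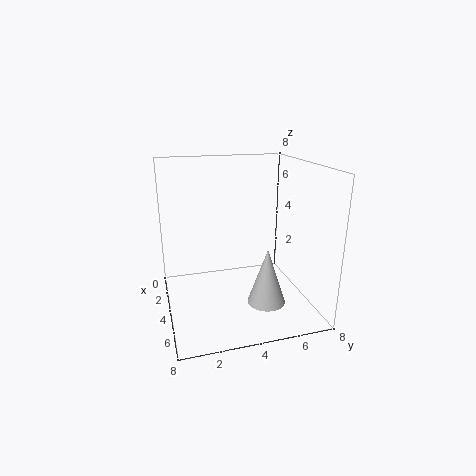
x = 6; y = 5; z = 1; h = 3; c = 'lightgray'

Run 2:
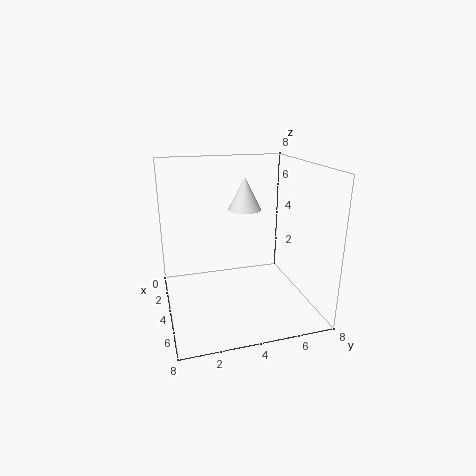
x = 2; y = 5; z = 5; h = 2; c = 'white'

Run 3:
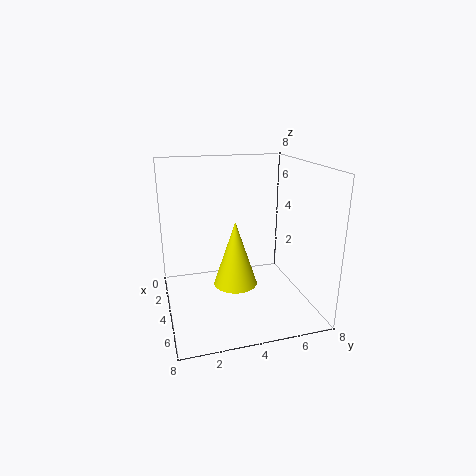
x = 7; y = 3; z = 3; h = 3; c = 'yellow'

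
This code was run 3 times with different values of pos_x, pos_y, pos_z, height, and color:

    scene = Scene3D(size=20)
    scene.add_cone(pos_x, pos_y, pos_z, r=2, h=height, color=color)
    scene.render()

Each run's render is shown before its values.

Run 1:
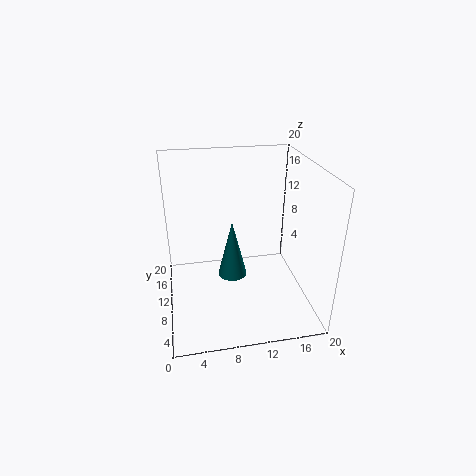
pos_x = 9
pos_y = 9
pos_z = 5
height = 8
color = 'teal'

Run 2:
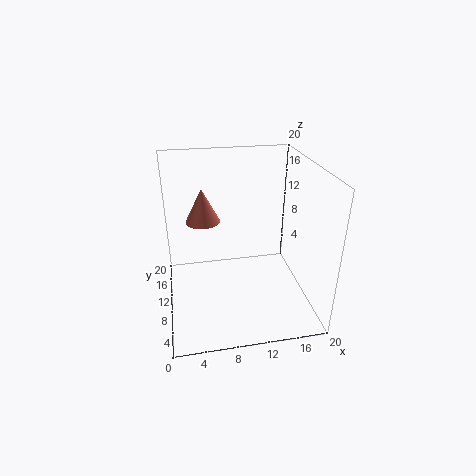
pos_x = 5
pos_y = 6
pos_z = 15
height = 4
color = 'salmon'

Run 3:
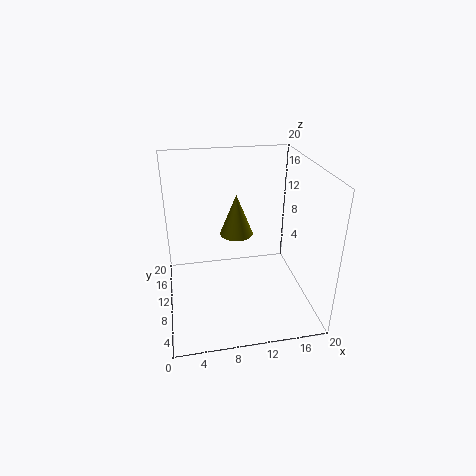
pos_x = 9
pos_y = 6
pos_z = 13
height = 5
color = 'olive'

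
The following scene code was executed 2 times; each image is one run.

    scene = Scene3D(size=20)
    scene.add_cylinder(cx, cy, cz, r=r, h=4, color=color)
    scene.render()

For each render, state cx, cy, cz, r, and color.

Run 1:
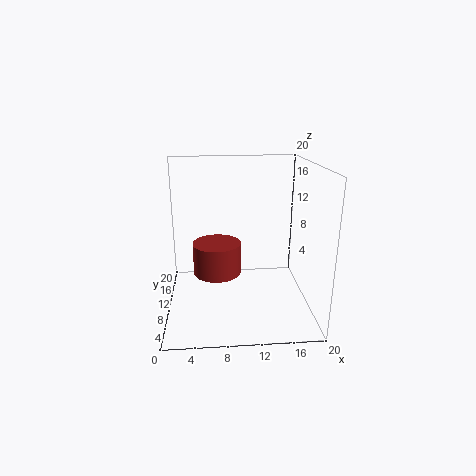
cx = 7
cy = 6
cz = 7
r = 3
color = 'brown'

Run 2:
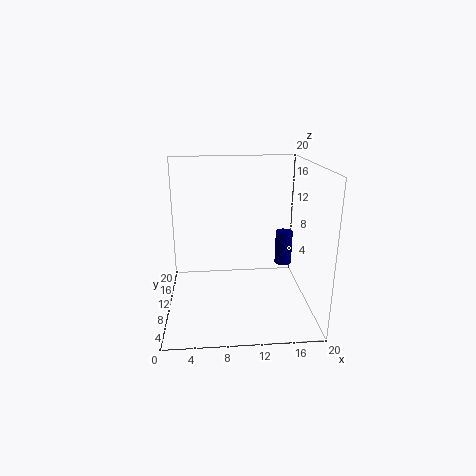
cx = 15
cy = 4
cz = 9
r = 1
color = 'navy'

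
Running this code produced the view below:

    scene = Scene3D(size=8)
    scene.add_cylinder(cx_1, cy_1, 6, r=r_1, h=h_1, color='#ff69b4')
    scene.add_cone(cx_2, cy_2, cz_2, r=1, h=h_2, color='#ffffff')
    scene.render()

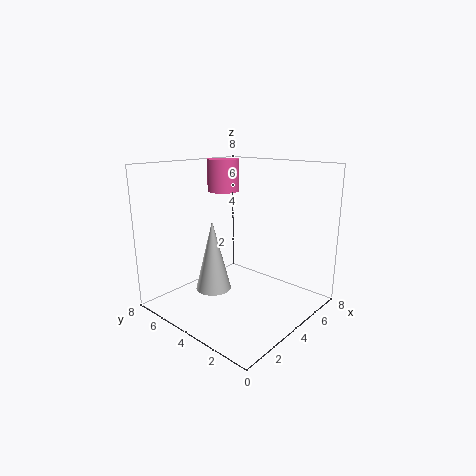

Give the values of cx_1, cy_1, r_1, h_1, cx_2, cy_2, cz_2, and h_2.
cx_1 = 6; cy_1 = 7; r_1 = 1; h_1 = 2; cx_2 = 3; cy_2 = 5; cz_2 = 1; h_2 = 4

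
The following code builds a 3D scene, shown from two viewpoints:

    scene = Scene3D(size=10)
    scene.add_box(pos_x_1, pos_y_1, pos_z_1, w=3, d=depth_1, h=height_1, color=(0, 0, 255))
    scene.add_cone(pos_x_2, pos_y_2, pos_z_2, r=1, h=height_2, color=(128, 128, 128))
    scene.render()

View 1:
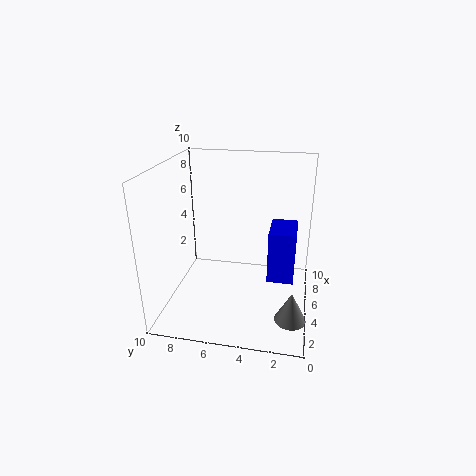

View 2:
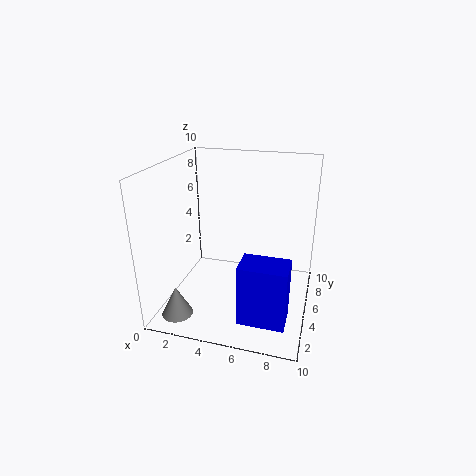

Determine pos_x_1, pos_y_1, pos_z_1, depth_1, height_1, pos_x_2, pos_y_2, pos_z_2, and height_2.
pos_x_1 = 6; pos_y_1 = 1; pos_z_1 = 1; depth_1 = 2; height_1 = 4; pos_x_2 = 2; pos_y_2 = 1; pos_z_2 = 1; height_2 = 2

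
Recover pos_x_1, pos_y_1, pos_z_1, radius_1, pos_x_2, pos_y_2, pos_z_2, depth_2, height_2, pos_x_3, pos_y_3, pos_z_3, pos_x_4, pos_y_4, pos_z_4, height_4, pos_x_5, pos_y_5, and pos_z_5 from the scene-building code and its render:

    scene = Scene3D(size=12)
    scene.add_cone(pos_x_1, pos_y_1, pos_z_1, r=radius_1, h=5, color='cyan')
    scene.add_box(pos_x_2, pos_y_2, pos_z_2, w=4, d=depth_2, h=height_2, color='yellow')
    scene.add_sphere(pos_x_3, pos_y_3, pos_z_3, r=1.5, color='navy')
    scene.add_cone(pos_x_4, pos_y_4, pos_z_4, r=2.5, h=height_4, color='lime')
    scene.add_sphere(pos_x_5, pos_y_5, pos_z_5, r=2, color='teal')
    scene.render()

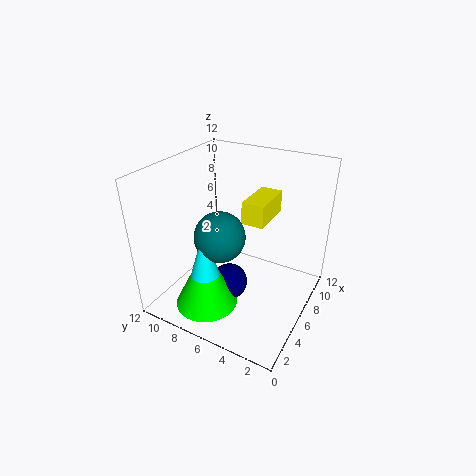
pos_x_1 = 2.5, pos_y_1 = 7, pos_z_1 = 3, radius_1 = 1.5, pos_x_2 = 7.5, pos_y_2 = 4.5, pos_z_2 = 6.5, depth_2 = 2, height_2 = 2, pos_x_3 = 4.5, pos_y_3 = 6, pos_z_3 = 2.5, pos_x_4 = 2.5, pos_y_4 = 7, pos_z_4 = 1.5, height_4 = 5, pos_x_5 = 4, pos_y_5 = 6.5, pos_z_5 = 7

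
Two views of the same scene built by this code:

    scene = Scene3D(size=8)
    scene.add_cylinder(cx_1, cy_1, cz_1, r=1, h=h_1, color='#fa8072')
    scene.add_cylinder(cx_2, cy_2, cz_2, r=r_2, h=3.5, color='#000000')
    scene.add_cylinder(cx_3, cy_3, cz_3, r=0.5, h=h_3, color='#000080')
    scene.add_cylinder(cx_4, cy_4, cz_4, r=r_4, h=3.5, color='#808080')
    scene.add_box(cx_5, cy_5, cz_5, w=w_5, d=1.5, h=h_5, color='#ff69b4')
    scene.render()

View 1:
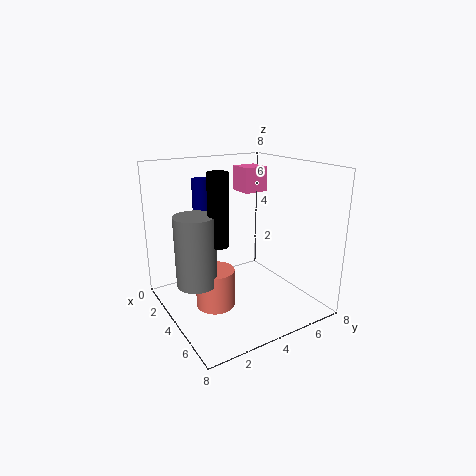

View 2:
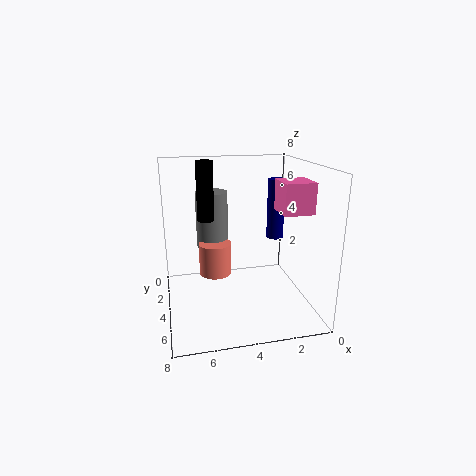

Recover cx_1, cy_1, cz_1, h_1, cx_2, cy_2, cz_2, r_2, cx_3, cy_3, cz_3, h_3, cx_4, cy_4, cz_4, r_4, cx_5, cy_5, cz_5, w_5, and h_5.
cx_1 = 5
cy_1 = 2
cz_1 = 1
h_1 = 2
cx_2 = 5.5
cy_2 = 2
cz_2 = 4.5
r_2 = 0.5
cx_3 = 1.5
cy_3 = 3
cz_3 = 3.5
h_3 = 3.5
cx_4 = 5
cy_4 = 1
cz_4 = 2.5
r_4 = 1
cx_5 = 1
cy_5 = 5.5
cz_5 = 6
w_5 = 1.5
h_5 = 1.5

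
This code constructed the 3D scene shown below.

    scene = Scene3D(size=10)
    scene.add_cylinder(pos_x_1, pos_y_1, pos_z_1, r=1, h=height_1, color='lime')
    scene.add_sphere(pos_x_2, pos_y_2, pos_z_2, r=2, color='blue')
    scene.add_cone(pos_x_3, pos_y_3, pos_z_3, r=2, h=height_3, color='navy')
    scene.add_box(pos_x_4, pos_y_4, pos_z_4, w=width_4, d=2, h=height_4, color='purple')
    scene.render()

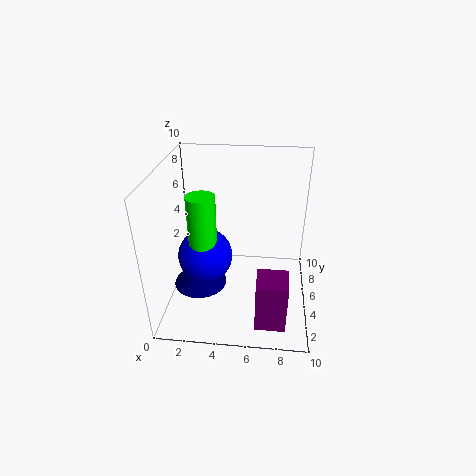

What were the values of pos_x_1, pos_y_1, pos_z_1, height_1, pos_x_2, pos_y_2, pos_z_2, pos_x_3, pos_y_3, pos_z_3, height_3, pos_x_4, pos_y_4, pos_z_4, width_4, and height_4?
pos_x_1 = 2.5
pos_y_1 = 5
pos_z_1 = 3
height_1 = 5
pos_x_2 = 2.5
pos_y_2 = 5.5
pos_z_2 = 3
pos_x_3 = 2
pos_y_3 = 5.5
pos_z_3 = 0.5
height_3 = 2
pos_x_4 = 6.5
pos_y_4 = 1
pos_z_4 = 0.5
width_4 = 2
height_4 = 3.5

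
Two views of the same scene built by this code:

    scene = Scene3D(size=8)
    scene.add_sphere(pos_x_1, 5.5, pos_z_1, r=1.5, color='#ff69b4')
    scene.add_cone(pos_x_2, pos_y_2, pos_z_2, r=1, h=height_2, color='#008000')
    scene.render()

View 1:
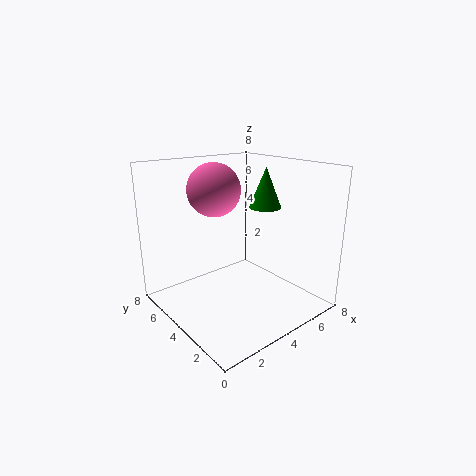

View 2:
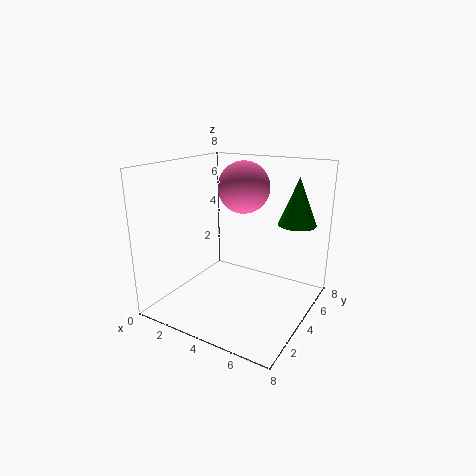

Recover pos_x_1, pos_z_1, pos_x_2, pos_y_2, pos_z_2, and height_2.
pos_x_1 = 3.5
pos_z_1 = 6.5
pos_x_2 = 7
pos_y_2 = 5
pos_z_2 = 5
height_2 = 2.5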